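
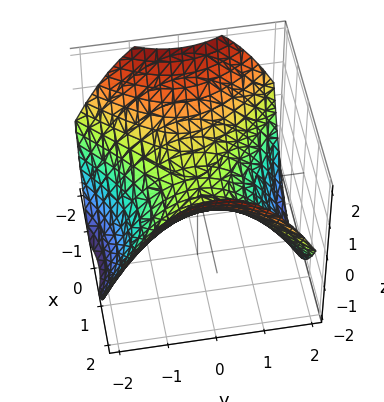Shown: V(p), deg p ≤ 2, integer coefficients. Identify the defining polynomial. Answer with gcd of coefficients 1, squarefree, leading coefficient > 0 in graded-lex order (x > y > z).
First, the degree is 2 — a hyperbolic paraboloid; a quadric.
Next, symmetries: the y ↦ −y reflection is a symmetry, so y appears only in even powers; mirror symmetry x ↦ −x ⇒ only even powers of x.
Next, checking where it meets the axes: it meets the x-axis at x = 0 (among the integer gridlines); one z-axis crossing is at z = 0.
Finally, putting this together gives p.

x^2 - y^2 - 2*z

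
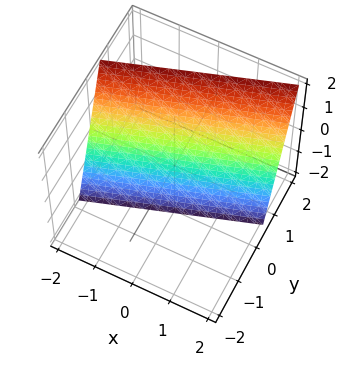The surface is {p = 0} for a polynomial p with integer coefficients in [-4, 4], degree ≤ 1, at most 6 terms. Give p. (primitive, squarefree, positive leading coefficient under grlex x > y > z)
x - 3*y + z + 2

The degree is 1 — the surface is flat (a plane).
Against the integer gridlines: it crosses the z-axis at the gridline z = -2; it crosses the x-axis at the gridline x = -2.
Solving for integer coefficients yields p as stated.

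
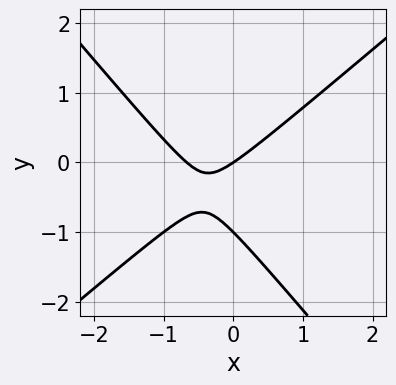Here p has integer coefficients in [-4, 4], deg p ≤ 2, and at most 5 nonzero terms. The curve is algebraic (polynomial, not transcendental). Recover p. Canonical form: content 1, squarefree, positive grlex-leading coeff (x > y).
(a) deg p = 2.
(b) From the axis intercepts and sections: among the integer gridlines, it crosses the y-axis at y ∈ {-1, 0}; it crosses the x-axis at the gridline x = 0.
(c) Assembling these constraints gives the stated polynomial.

3*x^2 - x*y - 3*y^2 + 2*x - 3*y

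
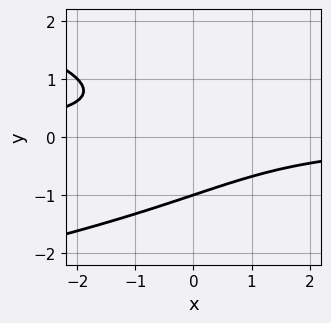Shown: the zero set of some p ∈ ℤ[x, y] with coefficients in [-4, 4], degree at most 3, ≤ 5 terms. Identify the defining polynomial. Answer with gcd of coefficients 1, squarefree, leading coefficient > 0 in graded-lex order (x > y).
y^3 + x*y + 1

Degree: the shape is more complex than any degree-2 curve, so deg p = 3.
Checking where it meets the axes: the curve avoids every integer x-axis point in the box; one y-axis crossing is at y = -1.
Solving for integer coefficients yields p as stated.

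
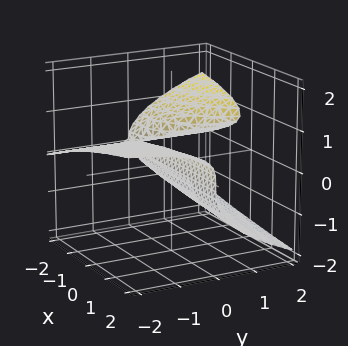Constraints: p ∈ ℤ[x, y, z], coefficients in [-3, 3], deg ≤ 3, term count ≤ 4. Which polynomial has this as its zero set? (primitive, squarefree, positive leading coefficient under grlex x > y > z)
First, deg p = 3. No degree-2 surface has this shape.
Next, checking where it meets the axes: it crosses the y-axis at the gridline y = 0; one z-axis crossing is at z = 0; the visible x-axis segment lies entirely on the surface.
Finally, together with the visible shape, these determine p as stated.

3*z^3 + x*y - 3*y*z + 2*y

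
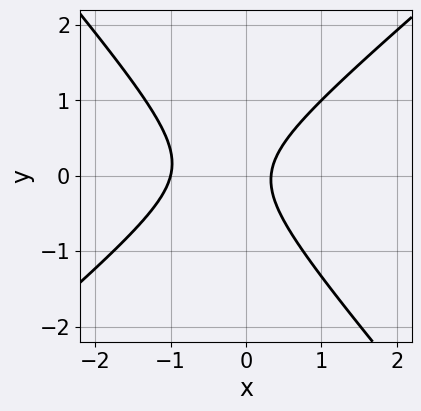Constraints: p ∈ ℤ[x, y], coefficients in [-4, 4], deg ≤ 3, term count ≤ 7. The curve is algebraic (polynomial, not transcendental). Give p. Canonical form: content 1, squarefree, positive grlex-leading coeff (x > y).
3*x^2 - x*y - 3*y^2 + 2*x - 1

1. The degree is 2 — a generic line meets the curve in up to 2 points.
2. Checking where it meets the axes: it misses every integer gridline on the y-axis; it meets the x-axis at x = -1 (among the integer gridlines).
3. Matching integer coefficients to the picture gives p.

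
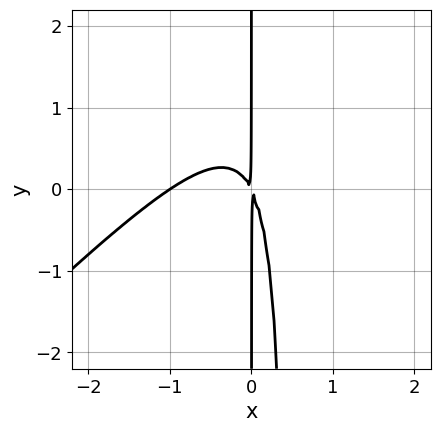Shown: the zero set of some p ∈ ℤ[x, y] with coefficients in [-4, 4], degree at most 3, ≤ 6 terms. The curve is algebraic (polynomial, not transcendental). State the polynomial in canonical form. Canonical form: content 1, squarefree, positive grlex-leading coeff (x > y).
The degree is 3 — no degree-2 curve has this shape.
From the visible intercepts: it crosses the x-axis at the gridline x = -1; the visible y-axis segment lies entirely on the curve.
Solving for integer coefficients yields p as stated.

2*x^3 - 2*x^2*y + 2*x^2 + x*y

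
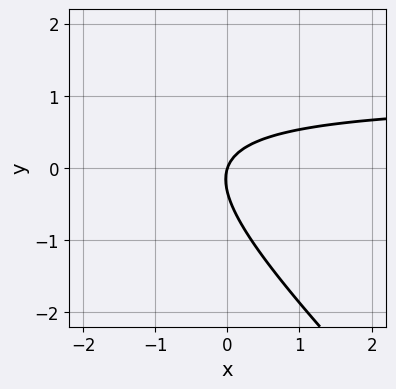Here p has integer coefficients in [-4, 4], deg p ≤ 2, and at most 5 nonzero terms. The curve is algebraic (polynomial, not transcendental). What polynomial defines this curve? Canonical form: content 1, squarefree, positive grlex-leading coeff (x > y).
3*x*y + 3*y^2 - 3*x + y

1. The degree is 2 — a generic line meets the curve in up to 2 points.
2. From the axis intercepts and sections: it crosses the y-axis at the gridline y = 0; one x-axis crossing is at x = 0.
3. These observations pin down the coefficients.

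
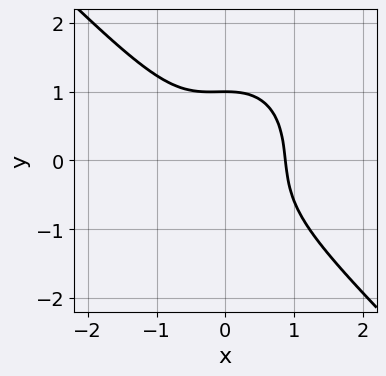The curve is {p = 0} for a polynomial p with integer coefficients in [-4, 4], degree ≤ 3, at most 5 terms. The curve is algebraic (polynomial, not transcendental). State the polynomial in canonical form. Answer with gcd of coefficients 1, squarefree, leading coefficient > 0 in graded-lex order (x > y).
3*x^3 + x^2*y + 2*y^3 - 2

(a) Degree: a generic line meets the curve in up to 3 points, so deg p = 3.
(b) Reading off the gridlines: it crosses the y-axis at the gridline y = 1.
(c) Matching integer coefficients to the picture gives p.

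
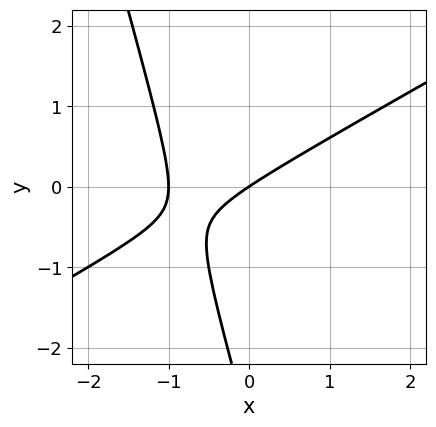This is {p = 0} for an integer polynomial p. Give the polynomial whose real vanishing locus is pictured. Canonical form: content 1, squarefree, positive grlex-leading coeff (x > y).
1. The degree is 2 — no degree-1 curve has this shape.
2. From the visible intercepts: it crosses the y-axis at the gridline y = 0; among the integer gridlines, it crosses the x-axis at x ∈ {-1, 0}.
3. Matching integer coefficients to the picture gives p.

2*x^2 - 3*x*y - y^2 + 2*x - 3*y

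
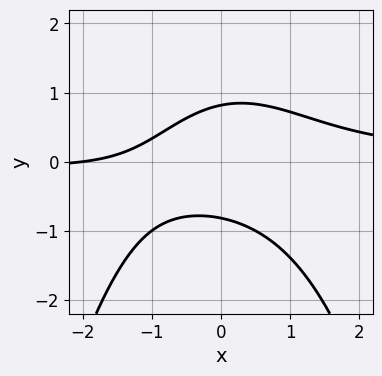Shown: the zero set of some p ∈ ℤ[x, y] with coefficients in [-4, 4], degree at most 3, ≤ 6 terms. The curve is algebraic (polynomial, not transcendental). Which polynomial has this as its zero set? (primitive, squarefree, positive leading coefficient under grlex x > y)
2*x^2*y + 3*y^2 - x - 2

1. deg p = 3. A generic line meets the curve in up to 3 points.
2. Checking where it meets the axes: one x-axis crossing is at x = -2.
3. Together with the visible shape, these determine p as stated.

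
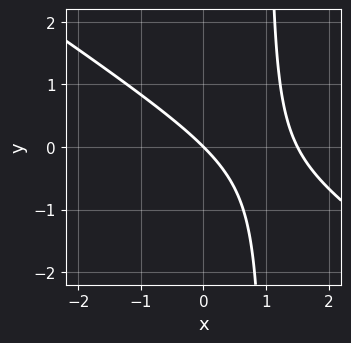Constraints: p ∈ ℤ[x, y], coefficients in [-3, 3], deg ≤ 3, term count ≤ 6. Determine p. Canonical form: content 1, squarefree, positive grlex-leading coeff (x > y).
2*x^2 + 3*x*y - 3*x - 3*y

1. Degree: no degree-1 curve has this shape, so deg p = 2.
2. Reading off the gridlines: one y-axis crossing is at y = 0; it meets the x-axis at x = 0 (among the integer gridlines).
3. Solving for integer coefficients yields p as stated.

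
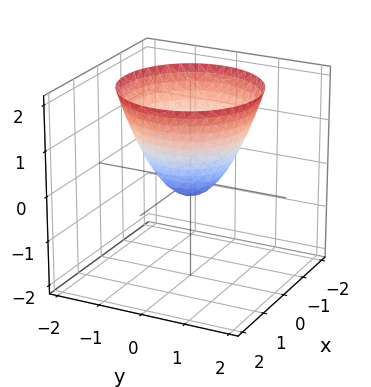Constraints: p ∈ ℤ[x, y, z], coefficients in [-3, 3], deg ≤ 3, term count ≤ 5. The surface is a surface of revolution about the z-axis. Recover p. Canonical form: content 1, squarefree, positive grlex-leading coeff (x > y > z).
3*x^2 + 3*y^2 - 3*z - 1

(a) The degree is 2 — a generic line meets the surface in up to 2 points.
(b) Symmetries: rotational symmetry about the z-axis ⇒ p depends on x, y only through x² + y².
(c) From the axis intercepts and sections: a circular section at z = 2 has radius between 1 and 2.
(d) Matching integer coefficients to the picture gives p.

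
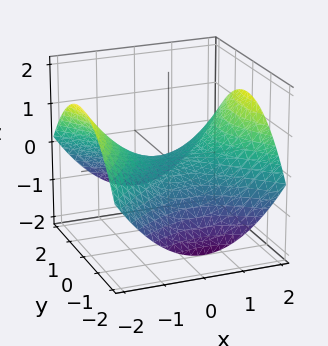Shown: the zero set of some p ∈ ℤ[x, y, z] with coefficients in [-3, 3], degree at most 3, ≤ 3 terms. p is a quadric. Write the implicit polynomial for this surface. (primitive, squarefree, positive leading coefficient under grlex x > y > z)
x^2 - y^2 - 3*z

First, the degree is 2 — a hyperbolic paraboloid; a quadric.
Next, symmetries: mirror symmetry y ↦ −y ⇒ only even powers of y; the x ↦ −x reflection is a symmetry, so x appears only in even powers.
Next, against the integer gridlines: it crosses the x-axis at the gridline x = 0; it meets the y-axis at y = 0 (among the integer gridlines); it crosses the z-axis at the gridline z = 0.
Finally, putting this together gives p.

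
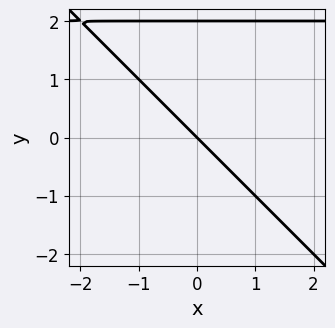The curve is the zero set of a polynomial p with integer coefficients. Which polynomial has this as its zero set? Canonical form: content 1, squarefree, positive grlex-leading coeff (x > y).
x*y + y^2 - 2*x - 2*y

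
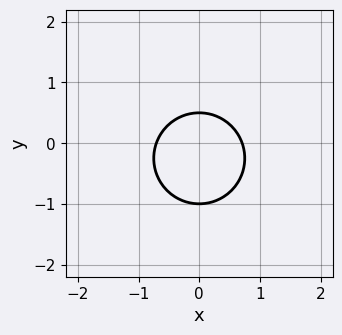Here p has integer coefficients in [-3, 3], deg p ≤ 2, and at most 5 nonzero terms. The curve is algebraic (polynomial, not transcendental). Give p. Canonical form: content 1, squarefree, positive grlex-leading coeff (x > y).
2*x^2 + 2*y^2 + y - 1

deg p = 2. A generic line meets the curve in up to 2 points.
Symmetries: mirror symmetry x ↦ −x ⇒ only even powers of x.
Against the integer gridlines: one y-axis crossing is at y = -1.
Putting this together gives p.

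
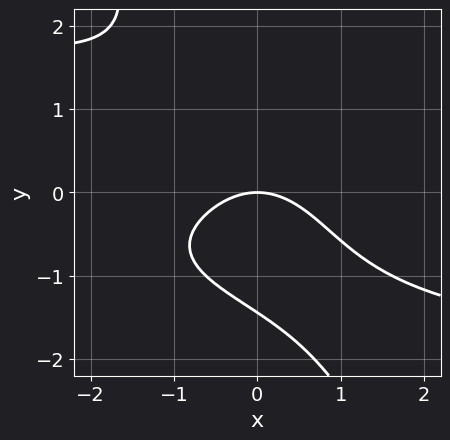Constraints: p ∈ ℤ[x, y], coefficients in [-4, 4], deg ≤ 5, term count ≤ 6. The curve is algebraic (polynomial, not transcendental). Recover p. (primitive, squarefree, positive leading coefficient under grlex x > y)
2*x*y^3 + y^4 + 2*x^2 + 3*y

First, deg p = 4. The shape is more complex than any degree-3 curve.
Then, observable constraints: it meets the y-axis at y = 0 (among the integer gridlines); one x-axis crossing is at x = 0.
Finally, the integer polynomial consistent with all of this is the stated p.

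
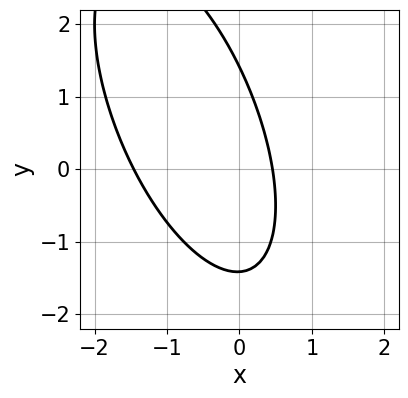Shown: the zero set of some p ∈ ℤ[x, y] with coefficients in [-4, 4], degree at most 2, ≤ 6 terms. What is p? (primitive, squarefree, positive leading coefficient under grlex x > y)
3*x^2 + 2*x*y + y^2 + 3*x - 2

The degree is 2 — the shape is more complex than any degree-1 curve.
The integer polynomial consistent with all of this is the stated p.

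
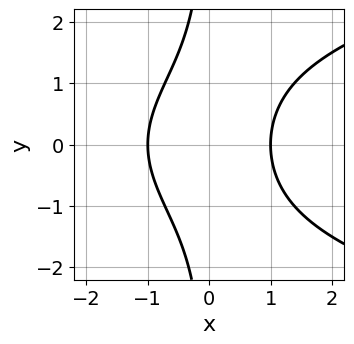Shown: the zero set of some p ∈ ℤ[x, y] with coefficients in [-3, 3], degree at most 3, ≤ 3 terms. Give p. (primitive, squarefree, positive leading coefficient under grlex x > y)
Degree: no degree-2 curve has this shape, so deg p = 3.
Symmetries: it's symmetric under y → −y, forcing even powers of y.
Reading off the gridlines: no y-intercept at any integer in the box; the x-axis gridline crossings are at x ∈ {-1, 1}.
Matching integer coefficients to the picture gives p.

2*x*y^2 - 3*x^2 + 3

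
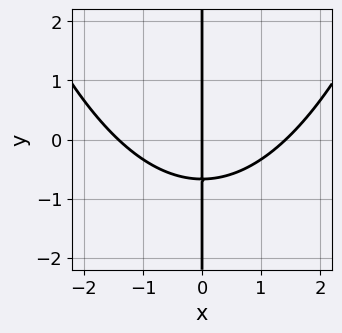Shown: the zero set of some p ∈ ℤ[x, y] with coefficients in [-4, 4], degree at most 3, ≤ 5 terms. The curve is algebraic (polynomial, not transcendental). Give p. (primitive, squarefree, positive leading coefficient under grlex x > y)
x^3 - 3*x*y - 2*x

(a) Degree: no degree-2 curve has this shape, so deg p = 3.
(b) Against the integer gridlines: it meets the x-axis at x = 0 (among the integer gridlines); the visible y-axis segment lies entirely on the curve.
(c) Together with the visible shape, these determine p as stated.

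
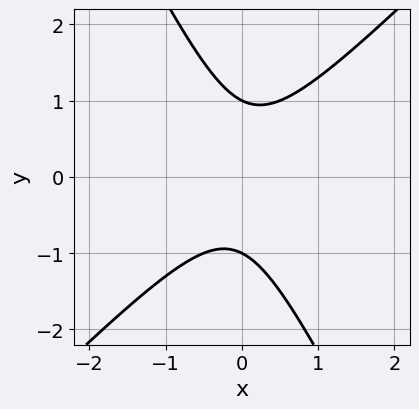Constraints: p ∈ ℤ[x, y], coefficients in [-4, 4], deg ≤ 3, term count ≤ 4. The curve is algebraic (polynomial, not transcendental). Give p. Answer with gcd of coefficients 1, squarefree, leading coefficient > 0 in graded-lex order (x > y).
2*x^2 - x*y - y^2 + 1

First, deg p = 2. No degree-1 curve has this shape.
Next, observable constraints: the y-axis gridline crossings are at y ∈ {-1, 1}; the curve avoids every integer x-axis point in the box.
Finally, matching integer coefficients to the picture gives p.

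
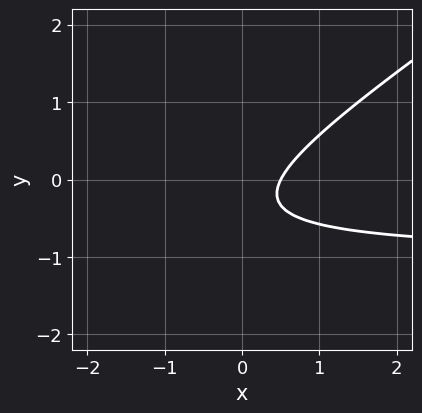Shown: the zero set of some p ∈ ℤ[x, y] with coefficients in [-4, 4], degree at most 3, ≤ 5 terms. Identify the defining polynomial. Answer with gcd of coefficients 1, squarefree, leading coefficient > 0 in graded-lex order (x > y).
The degree is 2 — no degree-1 curve has this shape.
Checking where it meets the axes: it misses every integer gridline on the y-axis.
These observations pin down the coefficients.

2*x*y - 3*y^2 + 2*x - 2*y - 1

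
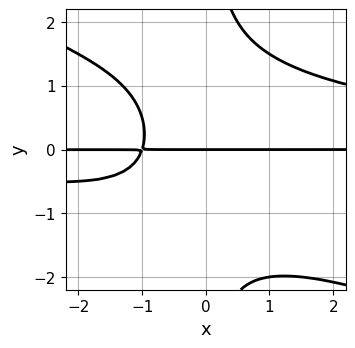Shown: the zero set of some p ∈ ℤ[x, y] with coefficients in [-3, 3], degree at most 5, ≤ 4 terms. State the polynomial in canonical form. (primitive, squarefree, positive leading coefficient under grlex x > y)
First, degree: a generic line meets the curve in up to 4 points, so deg p = 4.
Next, observable constraints: the visible x-axis segment lies entirely on the curve; it crosses the y-axis at the gridline y = 0.
Finally, assembling these constraints gives the stated polynomial.

x^2*y^2 + 2*x*y^3 - 3*x*y - 3*y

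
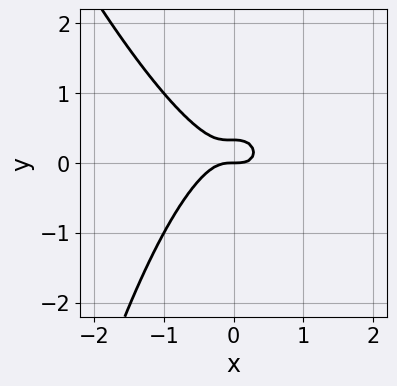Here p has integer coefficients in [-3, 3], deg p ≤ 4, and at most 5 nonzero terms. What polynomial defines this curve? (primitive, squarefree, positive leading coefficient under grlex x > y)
1. The degree is 3 — the shape is more complex than any degree-2 curve.
2. Reading off the gridlines: it crosses the x-axis at the gridline x = 0; it crosses the y-axis at the gridline y = 0.
3. Putting this together gives p.

3*x^3 + x^2*y + 3*y^2 - y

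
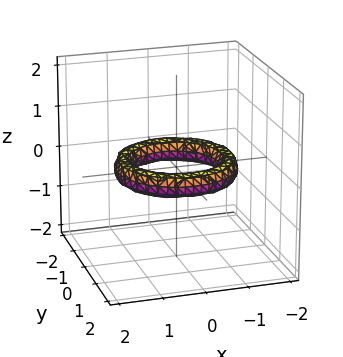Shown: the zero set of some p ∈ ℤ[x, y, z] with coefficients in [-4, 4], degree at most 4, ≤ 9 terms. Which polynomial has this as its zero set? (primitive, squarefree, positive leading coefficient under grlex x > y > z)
x^4 + 2*x^2*y^2 + y^4 - 3*x^2 - 3*y^2 + 3*z^2 + 2

(a) deg p = 4. No degree-3 surface has this shape.
(b) Symmetries: rotational symmetry about the z-axis ⇒ p depends on x, y only through x² + y².
(c) Reading off the gridlines: among the integer gridlines, it crosses the y-axis at y ∈ {-1, 1}; the surface avoids every integer z-axis point in the box; a circular section at z = 0 has radius exactly 1.
(d) These observations pin down the coefficients. Check: (-1, 0, 0) on the x-axis lies on the surface, and p(-1, 0, 0) = 0. ✓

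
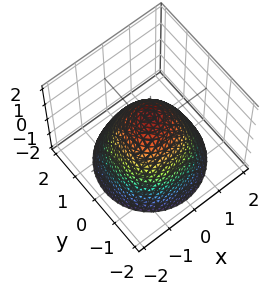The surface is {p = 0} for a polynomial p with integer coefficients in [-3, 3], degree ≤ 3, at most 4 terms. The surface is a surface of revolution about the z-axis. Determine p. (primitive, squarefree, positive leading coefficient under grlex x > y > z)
x^2 + y^2 + z - 1

(a) deg p = 2. A generic line meets the surface in up to 2 points.
(b) Symmetries: every cross-section ⟂ z is a circle, so x, y appear only via x² + y².
(c) From the visible intercepts: a circular section at z = -1 has radius between 1 and 2; it meets the z-axis at z = 1 (among the integer gridlines).
(d) Putting this together gives p. Check: (0, 1, 0) on the y-axis lies on the surface, and p(0, 1, 0) = 0. ✓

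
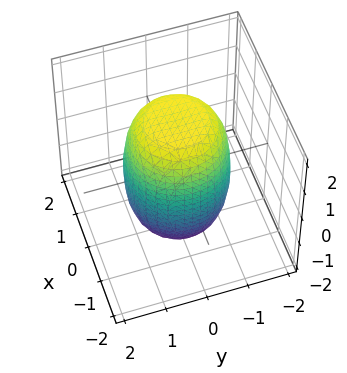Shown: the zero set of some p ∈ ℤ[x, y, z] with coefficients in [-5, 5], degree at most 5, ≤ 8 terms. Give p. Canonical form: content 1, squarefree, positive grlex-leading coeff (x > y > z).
(a) The degree is 4 — the shape is more complex than any degree-3 surface.
(b) Symmetries: the surface is invariant under rotation about z: p = q(x² + y², z).
(c) Reading off the gridlines: a circular section at z = -1 has radius between 1 and 2.
(d) Matching integer coefficients to the picture gives p.

2*x^4 + 4*x^2*y^2 + 2*y^4 - x^2 - y^2 + z^2 - 3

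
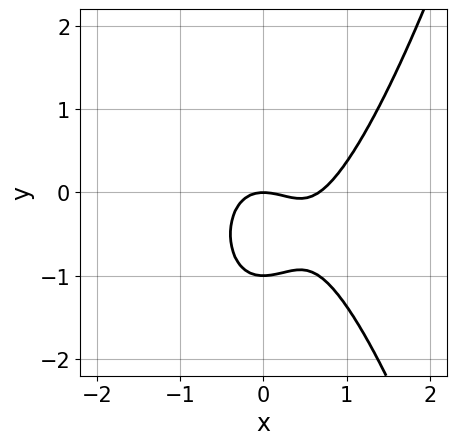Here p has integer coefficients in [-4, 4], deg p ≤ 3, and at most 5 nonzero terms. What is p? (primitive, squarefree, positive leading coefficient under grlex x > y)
3*x^3 - 2*x^2 - 2*y^2 - 2*y

(a) Degree: a generic line meets the curve in up to 3 points, so deg p = 3.
(b) Observable constraints: it crosses the x-axis at the gridline x = 0; among the integer gridlines, it crosses the y-axis at y ∈ {-1, 0}.
(c) Fitting integer coefficients to these (and the overall shape) gives p.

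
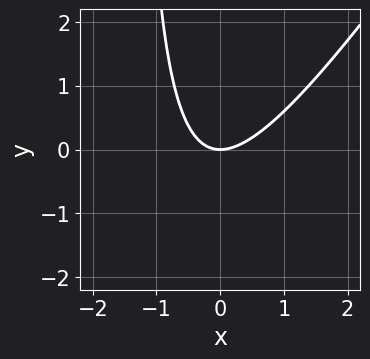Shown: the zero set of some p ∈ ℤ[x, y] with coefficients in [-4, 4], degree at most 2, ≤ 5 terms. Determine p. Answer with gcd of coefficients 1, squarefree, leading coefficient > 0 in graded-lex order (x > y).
3*x^2 - 2*x*y - 3*y

1. The degree is 2 — the shape is more complex than any degree-1 curve.
2. Against the integer gridlines: it meets the y-axis at y = 0 (among the integer gridlines); one x-axis crossing is at x = 0.
3. Assembling these constraints gives the stated polynomial.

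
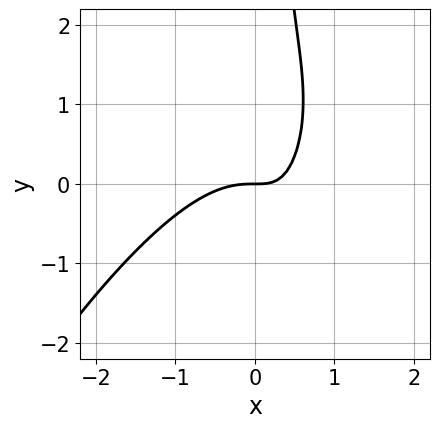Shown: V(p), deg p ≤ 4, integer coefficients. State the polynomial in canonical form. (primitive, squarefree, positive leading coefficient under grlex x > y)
3*x^3 - 3*x^2*y + x*y^2 + 3*x*y - 2*y

Degree: the shape is more complex than any degree-2 curve, so deg p = 3.
Against the integer gridlines: one y-axis crossing is at y = 0; one x-axis crossing is at x = 0.
Solving for integer coefficients yields p as stated.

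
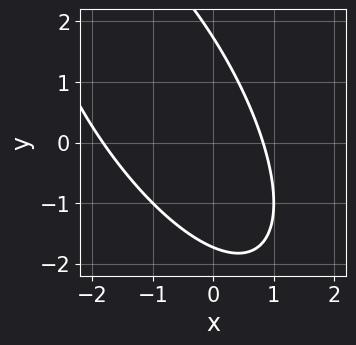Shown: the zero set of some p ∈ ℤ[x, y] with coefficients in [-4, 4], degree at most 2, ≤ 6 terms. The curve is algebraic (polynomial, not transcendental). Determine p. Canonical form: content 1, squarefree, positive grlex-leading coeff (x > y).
(a) Degree: a generic line meets the curve in up to 2 points, so deg p = 2.
(b) Solving for integer coefficients yields p as stated.

2*x^2 + 2*x*y + y^2 + 2*x - 3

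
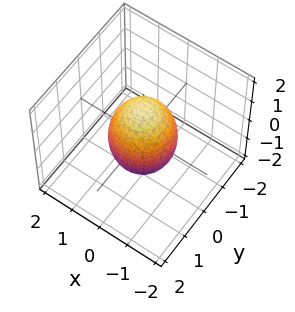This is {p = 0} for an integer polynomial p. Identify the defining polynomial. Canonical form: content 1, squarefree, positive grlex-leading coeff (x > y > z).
2*x^2 + 2*y^2 + z^2 - 2

(a) Degree: a closed, bounded, convex surface; a quadric, so deg p = 2.
(b) Symmetries: rotational symmetry about the z-axis ⇒ p depends on x, y only through x² + y²; mirror symmetry z ↦ −z ⇒ only even powers of z.
(c) From the axis intercepts and sections: the x-axis gridline crossings are at x ∈ {-1, 1}; among the integer gridlines, it crosses the y-axis at y ∈ {-1, 1}.
(d) Together with the visible shape, these determine p as stated.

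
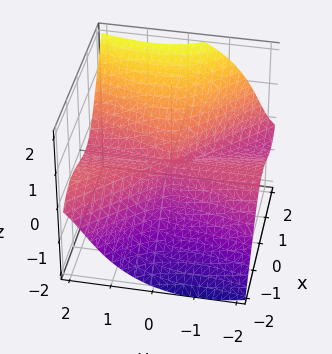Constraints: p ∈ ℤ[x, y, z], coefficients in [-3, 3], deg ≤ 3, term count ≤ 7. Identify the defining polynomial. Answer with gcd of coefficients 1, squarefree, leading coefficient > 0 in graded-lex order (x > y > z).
First, deg p = 3.
Next, from the axis intercepts and sections: one x-axis crossing is at x = 0; every point of the y-axis in the box is on the surface; it meets the z-axis at z = 0 (among the integer gridlines).
Finally, matching integer coefficients to the picture gives p.

2*x^3 + 2*x^2*y - 2*y^2*z - 2*z^3 + x*z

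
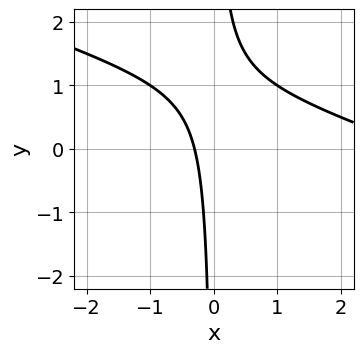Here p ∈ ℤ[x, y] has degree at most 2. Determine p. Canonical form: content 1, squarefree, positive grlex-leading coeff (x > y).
x^2 + 3*x*y - 3*x - 1

(a) deg p = 2. The shape is more complex than any degree-1 curve.
(b) Against the integer gridlines: it misses every integer gridline on the y-axis.
(c) Fitting integer coefficients to these (and the overall shape) gives p.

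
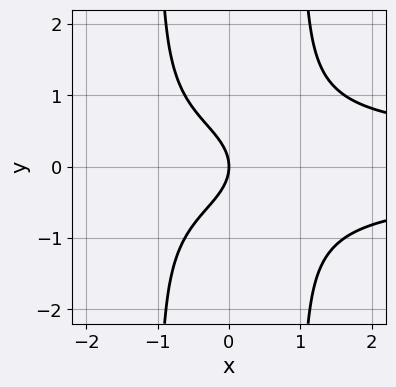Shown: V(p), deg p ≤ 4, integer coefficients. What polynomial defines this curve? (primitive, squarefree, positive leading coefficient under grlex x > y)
x^2*y^2 - y^2 - x

deg p = 4.
Symmetries: mirror symmetry y ↦ −y ⇒ only even powers of y.
Checking where it meets the axes: it meets the y-axis at y = 0 (among the integer gridlines); one x-axis crossing is at x = 0.
Together with the visible shape, these determine p as stated.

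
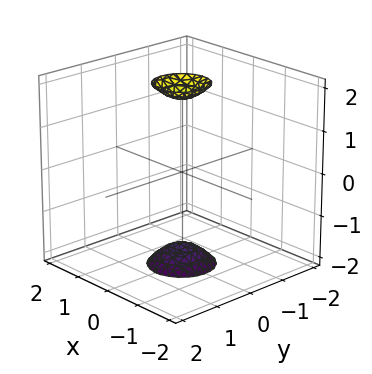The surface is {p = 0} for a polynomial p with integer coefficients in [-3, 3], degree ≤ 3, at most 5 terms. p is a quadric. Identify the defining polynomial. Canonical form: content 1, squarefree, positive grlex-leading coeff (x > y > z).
3*x^2 + 3*y^2 - z^2 + 3

There are 2 components. They look like related sheets of one shape, so recover p as a whole.
The degree is 2 — two separate bowl-shaped sheets opening away from each other; a quadric.
By symmetry, every cross-section ⟂ z is a circle, so x, y appear only via x² + y²; mirror symmetry z ↦ −z ⇒ only even powers of z.
Reading off the gridlines: a circular section at z = -2 has radius between 0 and 1; no x-intercept at any integer in the box; it misses every integer gridline on the y-axis.
Fitting integer coefficients to these (and the overall shape) gives p.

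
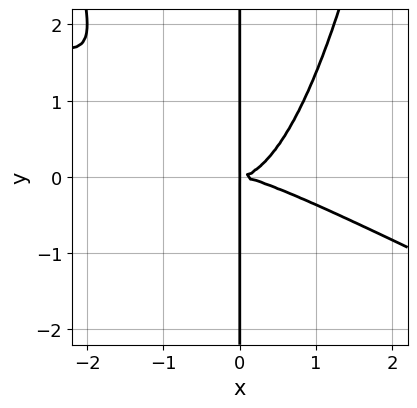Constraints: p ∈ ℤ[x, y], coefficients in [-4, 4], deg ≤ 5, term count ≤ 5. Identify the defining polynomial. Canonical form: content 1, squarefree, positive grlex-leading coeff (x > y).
deg p = 4.
From the axis intercepts and sections: the visible y-axis segment lies entirely on the curve.
Fitting integer coefficients to these (and the overall shape) gives p.

x^4 + 2*x^3*y - 2*x*y^2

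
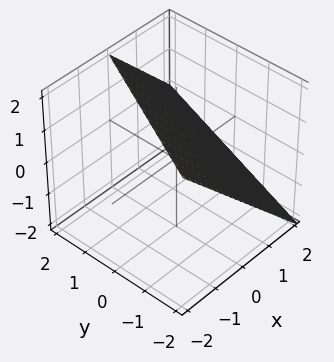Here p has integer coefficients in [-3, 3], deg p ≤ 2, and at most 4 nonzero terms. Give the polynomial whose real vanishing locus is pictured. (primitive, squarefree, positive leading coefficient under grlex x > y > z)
First, degree: every cross-section is a straight line — this is a plane, so deg p = 1.
Next, checking where it meets the axes: one y-axis crossing is at y = -2; it meets the z-axis at z = 1 (among the integer gridlines).
Finally, assembling these constraints gives the stated polynomial.

2*x - y + 2*z - 2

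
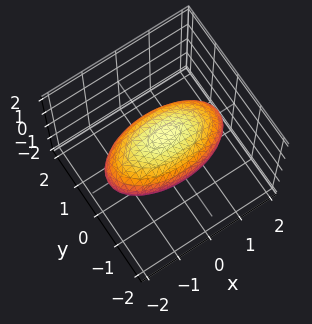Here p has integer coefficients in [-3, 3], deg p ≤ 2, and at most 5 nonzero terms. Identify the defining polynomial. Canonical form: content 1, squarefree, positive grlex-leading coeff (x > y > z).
First, the degree is 2 — a closed, bounded, convex surface; a quadric.
Then, symmetries: it's symmetric under x → −x, forcing even powers of x; it's symmetric under y → −y, forcing even powers of y; the z ↦ −z reflection is a symmetry, so z appears only in even powers.
Next, from the visible intercepts: among the integer gridlines, it crosses the y-axis at y ∈ {-1, 1}; among the integer gridlines, it crosses the z-axis at z ∈ {-1, 1}.
Finally, solving for integer coefficients yields p as stated.

x^2 + 3*y^2 + 3*z^2 - 3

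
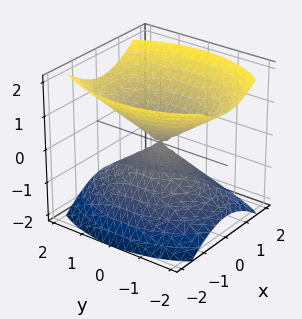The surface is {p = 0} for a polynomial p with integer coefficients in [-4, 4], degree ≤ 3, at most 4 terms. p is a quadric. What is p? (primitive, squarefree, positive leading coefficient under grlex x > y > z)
2*x^2 + y^2 - 2*z^2

1. There are 2 components. Treating them together as one polynomial.
2. Degree: a double cone through the origin; a quadric, so deg p = 2.
3. Symmetries: it's symmetric under y → −y, forcing even powers of y; the x ↦ −x reflection is a symmetry, so x appears only in even powers; the z ↦ −z reflection is a symmetry, so z appears only in even powers.
4. Reading off the gridlines: one x-axis crossing is at x = 0; it crosses the z-axis at the gridline z = 0.
5. Assembling these constraints gives the stated polynomial.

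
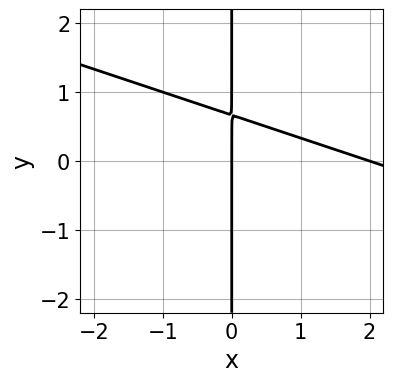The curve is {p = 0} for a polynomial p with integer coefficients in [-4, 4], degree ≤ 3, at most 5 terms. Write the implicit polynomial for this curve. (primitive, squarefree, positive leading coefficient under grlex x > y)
x^2 + 3*x*y - 2*x

1. Degree: a generic line meets the curve in up to 2 points, so deg p = 2.
2. From the visible intercepts: the visible y-axis segment lies entirely on the curve; among the integer gridlines, it crosses the x-axis at x ∈ {0, 2}.
3. Assembling these constraints gives the stated polynomial.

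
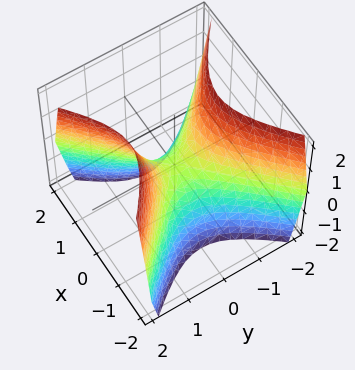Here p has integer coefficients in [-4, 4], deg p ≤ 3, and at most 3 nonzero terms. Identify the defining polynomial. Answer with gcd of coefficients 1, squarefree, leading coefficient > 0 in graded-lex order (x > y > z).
deg p = 2.
Symmetries: the y ↦ −y reflection is a symmetry, so y appears only in even powers; the x ↦ −x reflection is a symmetry, so x appears only in even powers.
From the axis intercepts and sections: one z-axis crossing is at z = 0; it meets the y-axis at y = 0 (among the integer gridlines); it crosses the x-axis at the gridline x = 0.
Together with the visible shape, these determine p as stated.

3*x^2 - 3*y^2 + 2*z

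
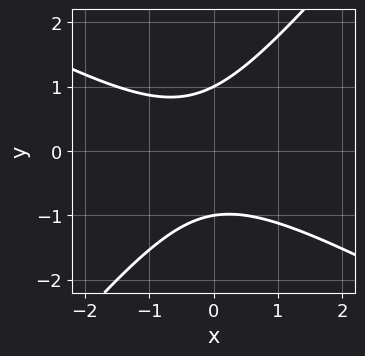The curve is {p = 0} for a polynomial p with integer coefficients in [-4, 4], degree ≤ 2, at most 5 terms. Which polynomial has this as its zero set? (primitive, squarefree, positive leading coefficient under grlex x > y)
2*x^2 + 2*x*y - 3*y^2 + x + 3

First, the degree is 2 — a generic line meets the curve in up to 2 points.
Next, reading off the gridlines: the curve avoids every integer x-axis point in the box; among the integer gridlines, it crosses the y-axis at y ∈ {-1, 1}.
Finally, assembling these constraints gives the stated polynomial.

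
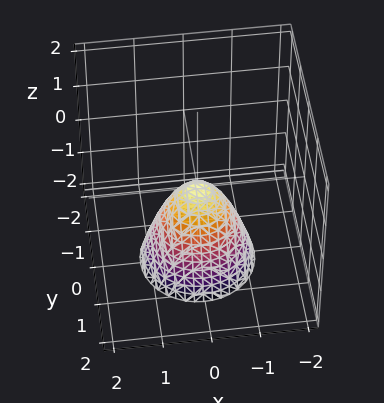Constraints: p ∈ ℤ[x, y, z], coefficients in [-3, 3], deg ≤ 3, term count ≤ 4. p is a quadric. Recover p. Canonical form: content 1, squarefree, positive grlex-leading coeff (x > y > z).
3*x^2 + 3*y^2 + 2*z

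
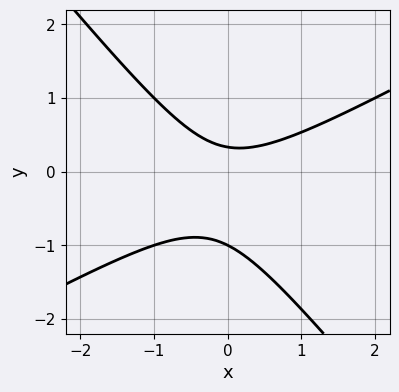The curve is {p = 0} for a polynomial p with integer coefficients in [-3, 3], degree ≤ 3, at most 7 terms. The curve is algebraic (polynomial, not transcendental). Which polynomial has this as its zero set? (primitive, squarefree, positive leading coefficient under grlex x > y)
2*x^2 - 2*x*y - 3*y^2 - 2*y + 1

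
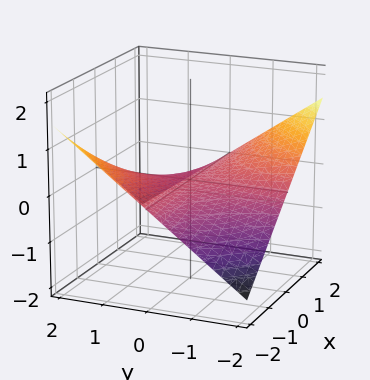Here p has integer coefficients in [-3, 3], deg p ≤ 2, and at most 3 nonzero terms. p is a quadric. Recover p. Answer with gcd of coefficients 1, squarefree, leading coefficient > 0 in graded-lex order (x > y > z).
x*y + 3*z

The degree is 2 — a hyperbolic paraboloid; a quadric.
Against the integer gridlines: every point of the y-axis in the box is on the surface; one z-axis crossing is at z = 0.
Fitting integer coefficients to these (and the overall shape) gives p. Check: (2, 0, 0) on the x-axis lies on the surface, and p(2, 0, 0) = 0. ✓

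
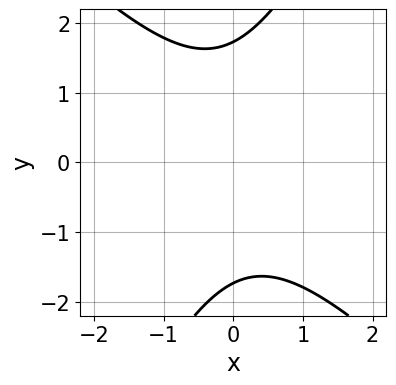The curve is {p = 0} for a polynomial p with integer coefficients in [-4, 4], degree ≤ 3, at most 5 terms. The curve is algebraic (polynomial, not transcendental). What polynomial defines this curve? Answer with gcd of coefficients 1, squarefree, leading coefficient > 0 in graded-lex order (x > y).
2*x^2 + x*y - y^2 + 3

(a) The degree is 2 — a generic line meets the curve in up to 2 points.
(b) Observable constraints: no x-intercept at any integer in the box.
(c) Assembling these constraints gives the stated polynomial.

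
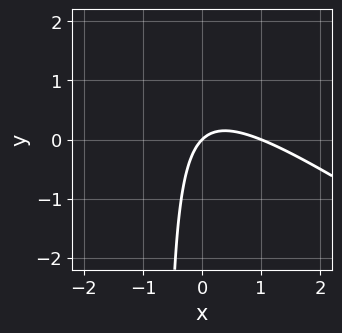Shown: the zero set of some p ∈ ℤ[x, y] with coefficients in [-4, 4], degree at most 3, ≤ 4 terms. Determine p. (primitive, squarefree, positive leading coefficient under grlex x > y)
2*x^2 + 3*x*y - 2*x + 2*y

First, deg p = 2. No degree-1 curve has this shape.
Next, checking where it meets the axes: among the integer gridlines, it crosses the x-axis at x ∈ {0, 1}; it crosses the y-axis at the gridline y = 0.
Finally, solving for integer coefficients yields p as stated.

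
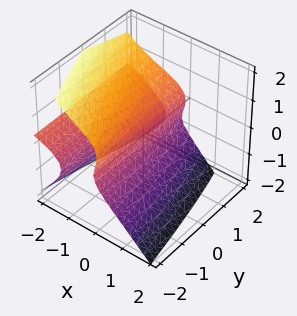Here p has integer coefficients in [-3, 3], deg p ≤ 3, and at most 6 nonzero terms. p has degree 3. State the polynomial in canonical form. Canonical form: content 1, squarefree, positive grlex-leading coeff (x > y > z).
1. The picture has 2 separate pieces. They look like related sheets of one shape, so recover p as a whole.
2. Degree: a generic line meets the surface in up to 3 points, so deg p = 3.
3. From the axis intercepts and sections: every point of the y-axis in the box is on the surface; one x-axis crossing is at x = 0.
4. Solving for integer coefficients yields p as stated.

2*x^2*z - y*z^2 - 2*z^3 - 2*x^2 - 3*x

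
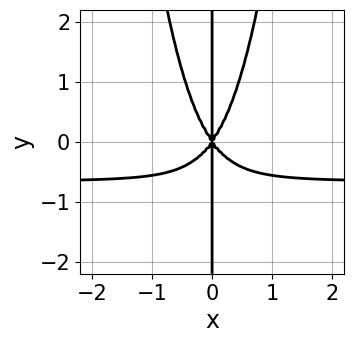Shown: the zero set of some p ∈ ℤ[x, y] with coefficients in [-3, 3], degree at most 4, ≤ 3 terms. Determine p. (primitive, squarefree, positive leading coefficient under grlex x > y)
3*x^3*y + 2*x^3 - x*y^2

First, the degree is 4 — a generic line meets the curve in up to 4 points.
Then, reading off the gridlines: one x-axis crossing is at x = 0; every point of the y-axis in the box is on the curve.
Finally, these observations pin down the coefficients.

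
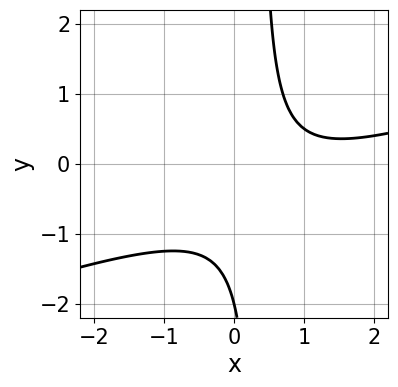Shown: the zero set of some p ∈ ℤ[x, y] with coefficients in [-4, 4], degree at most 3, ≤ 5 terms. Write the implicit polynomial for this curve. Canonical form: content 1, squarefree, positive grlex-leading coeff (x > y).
x^2 - 3*x*y - 2*x + y + 2

1. deg p = 2.
2. From the visible intercepts: no x-intercept at any integer in the box; it crosses the y-axis at the gridline y = -2.
3. These observations pin down the coefficients.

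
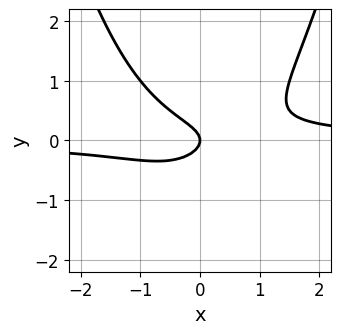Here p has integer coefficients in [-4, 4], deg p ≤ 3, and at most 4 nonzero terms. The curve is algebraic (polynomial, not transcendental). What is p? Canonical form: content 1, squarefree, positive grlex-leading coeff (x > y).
deg p = 3.
Checking where it meets the axes: one x-axis crossing is at x = 0; one y-axis crossing is at y = 0.
Fitting integer coefficients to these (and the overall shape) gives p.

2*x^2*y - 3*y^2 - x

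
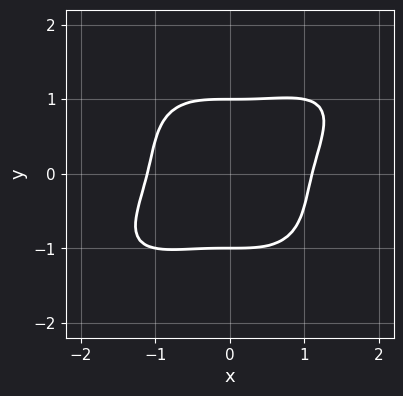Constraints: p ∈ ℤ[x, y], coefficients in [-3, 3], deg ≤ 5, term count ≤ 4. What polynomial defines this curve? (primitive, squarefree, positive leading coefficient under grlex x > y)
1. Degree: no degree-3 curve has this shape, so deg p = 4.
2. Checking where it meets the axes: among the integer gridlines, it crosses the y-axis at y ∈ {-1, 1}.
3. Together with the visible shape, these determine p as stated.

2*x^4 - 2*x^3*y + 3*y^4 - 3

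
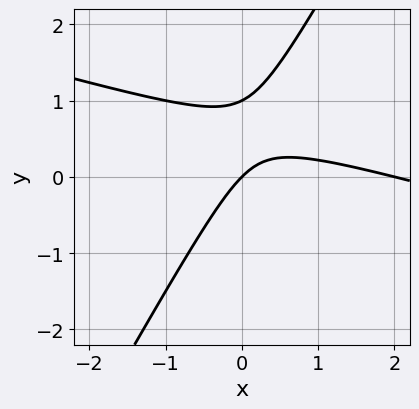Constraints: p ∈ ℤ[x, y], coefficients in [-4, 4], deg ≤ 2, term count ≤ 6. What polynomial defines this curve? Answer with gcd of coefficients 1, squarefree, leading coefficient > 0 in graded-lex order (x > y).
1. Degree: a generic line meets the curve in up to 2 points, so deg p = 2.
2. Reading off the gridlines: the x-axis gridline crossings are at x ∈ {0, 2}; the y-axis gridline crossings are at y ∈ {0, 1}.
3. The integer polynomial consistent with all of this is the stated p.

x^2 + 3*x*y - 2*y^2 - 2*x + 2*y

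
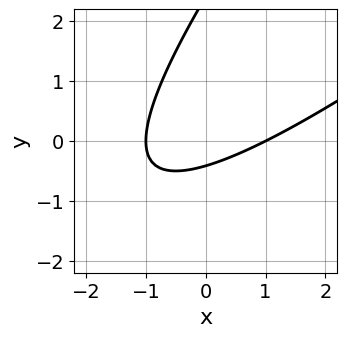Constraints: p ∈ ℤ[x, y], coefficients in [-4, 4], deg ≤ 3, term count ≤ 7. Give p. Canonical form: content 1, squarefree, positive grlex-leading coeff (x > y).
x^2 - 2*x*y + y^2 - 2*y - 1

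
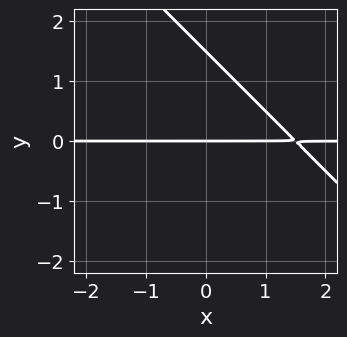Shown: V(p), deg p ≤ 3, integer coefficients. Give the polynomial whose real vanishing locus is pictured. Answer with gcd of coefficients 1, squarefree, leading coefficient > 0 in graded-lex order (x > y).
2*x*y + 2*y^2 - 3*y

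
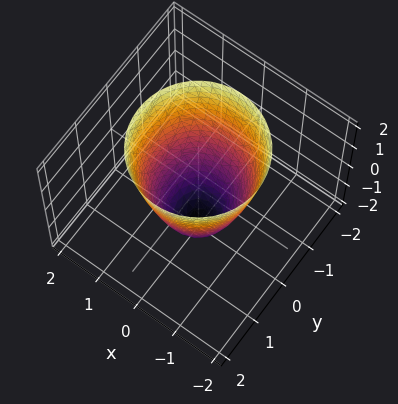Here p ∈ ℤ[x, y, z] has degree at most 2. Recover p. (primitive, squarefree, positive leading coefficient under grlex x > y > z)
2*x^2 + 2*y^2 - z - 2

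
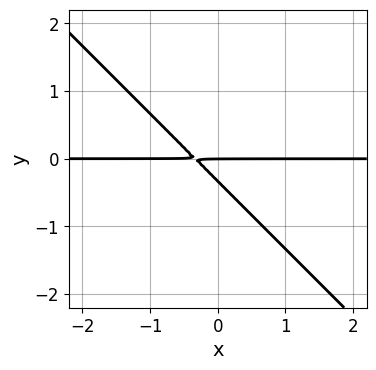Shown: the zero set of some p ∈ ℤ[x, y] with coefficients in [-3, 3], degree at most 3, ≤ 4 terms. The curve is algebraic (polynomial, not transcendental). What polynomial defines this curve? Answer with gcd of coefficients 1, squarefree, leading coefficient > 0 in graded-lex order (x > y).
3*x*y + 3*y^2 + y

The degree is 2 — the shape is more complex than any degree-1 curve.
Reading off the gridlines: one y-axis crossing is at y = 0; the visible x-axis segment lies entirely on the curve.
Matching integer coefficients to the picture gives p.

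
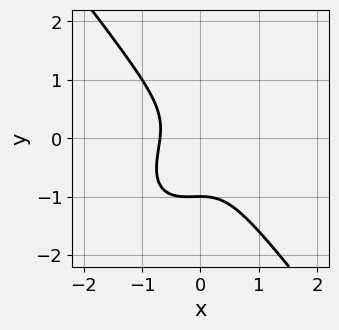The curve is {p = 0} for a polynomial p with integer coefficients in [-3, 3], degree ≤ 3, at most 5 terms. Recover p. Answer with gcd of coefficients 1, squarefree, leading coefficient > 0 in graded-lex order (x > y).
3*x^3 - x^2*y + 2*y^3 + y^2 + 1

1. deg p = 3. A generic line meets the curve in up to 3 points.
2. Reading off the gridlines: it meets the y-axis at y = -1 (among the integer gridlines).
3. Matching integer coefficients to the picture gives p.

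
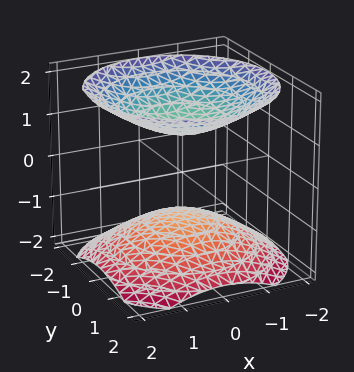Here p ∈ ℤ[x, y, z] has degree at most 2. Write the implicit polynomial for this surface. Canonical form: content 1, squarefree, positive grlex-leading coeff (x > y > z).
First, the picture has 2 separate pieces. They look like related sheets of one shape, so recover p as a whole.
Then, the degree is 2 — two separate bowl-shaped sheets opening away from each other; a quadric.
Next, symmetry: the z-axis is an axis of rotation, so x and y enter only as x² + y²; the z ↦ −z reflection is a symmetry, so z appears only in even powers.
Then, observable constraints: it misses every integer gridline on the x-axis; the z-axis gridline crossings are at z ∈ {-1, 1}.
Finally, assembling these constraints gives the stated polynomial.

2*x^2 + 2*y^2 - 3*z^2 + 3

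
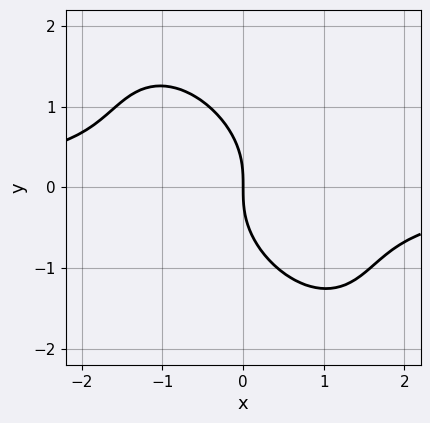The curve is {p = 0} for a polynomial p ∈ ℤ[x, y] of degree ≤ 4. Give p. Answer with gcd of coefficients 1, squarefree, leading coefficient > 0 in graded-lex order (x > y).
First, degree: no degree-2 curve has this shape, so deg p = 3.
Next, reading off the gridlines: it meets the x-axis at x = 0 (among the integer gridlines); one y-axis crossing is at y = 0.
Finally, assembling these constraints gives the stated polynomial.

3*x^2*y + 3*x*y^2 + 2*y^3 + 3*x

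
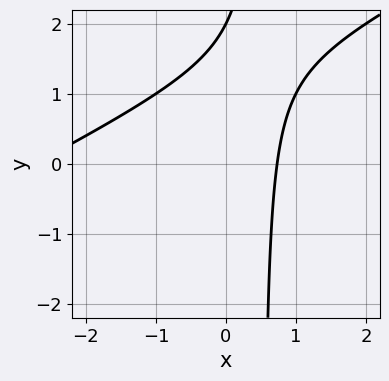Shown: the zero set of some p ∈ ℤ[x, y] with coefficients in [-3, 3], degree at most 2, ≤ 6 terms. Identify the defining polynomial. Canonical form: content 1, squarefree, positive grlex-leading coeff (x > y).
x^2 - 2*x*y + 2*x + y - 2

First, degree: the shape is more complex than any degree-1 curve, so deg p = 2.
Next, reading off the gridlines: one y-axis crossing is at y = 2.
Finally, fitting integer coefficients to these (and the overall shape) gives p.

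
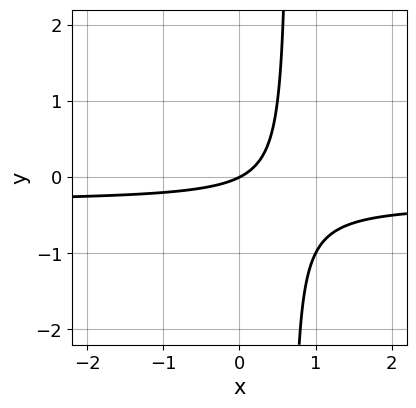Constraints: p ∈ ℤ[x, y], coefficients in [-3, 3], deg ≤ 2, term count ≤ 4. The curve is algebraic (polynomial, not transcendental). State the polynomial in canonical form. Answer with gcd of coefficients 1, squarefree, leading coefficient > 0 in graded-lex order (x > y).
First, degree: no degree-1 curve has this shape, so deg p = 2.
Then, from the visible intercepts: it crosses the x-axis at the gridline x = 0; it crosses the y-axis at the gridline y = 0.
Finally, assembling these constraints gives the stated polynomial.

3*x*y + x - 2*y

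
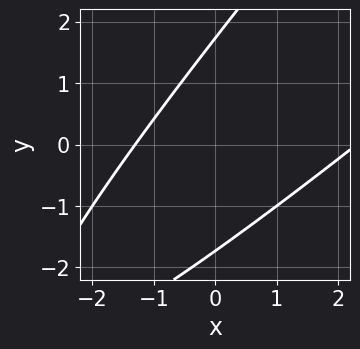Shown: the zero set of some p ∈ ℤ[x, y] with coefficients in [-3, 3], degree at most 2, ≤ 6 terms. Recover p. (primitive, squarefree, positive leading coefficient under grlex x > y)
x^2 - 2*x*y + y^2 - x - 3

First, degree: a generic line meets the curve in up to 2 points, so deg p = 2.
Finally, the integer polynomial consistent with all of this is the stated p.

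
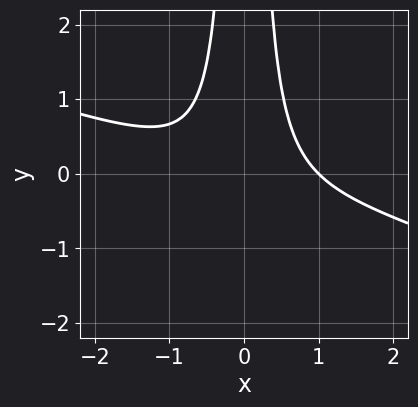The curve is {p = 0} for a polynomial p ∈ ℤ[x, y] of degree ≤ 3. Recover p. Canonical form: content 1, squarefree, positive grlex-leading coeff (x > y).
1. deg p = 3. No degree-2 curve has this shape.
2. Against the integer gridlines: the curve avoids every integer y-axis point in the box; it crosses the x-axis at the gridline x = 1.
3. These observations pin down the coefficients.

x^3 + 3*x^2*y - 1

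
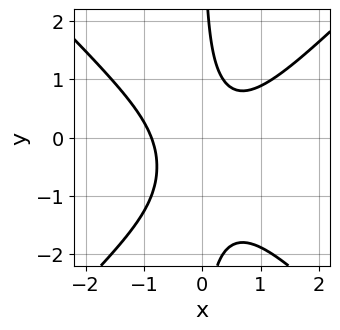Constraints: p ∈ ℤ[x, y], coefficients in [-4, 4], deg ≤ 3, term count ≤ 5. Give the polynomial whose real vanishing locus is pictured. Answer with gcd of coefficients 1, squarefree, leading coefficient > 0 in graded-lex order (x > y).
(a) deg p = 3. No degree-2 curve has this shape.
(b) Checking where it meets the axes: no y-intercept at any integer in the box.
(c) The integer polynomial consistent with all of this is the stated p.

3*x^3 - 3*x*y^2 - 3*x*y + 2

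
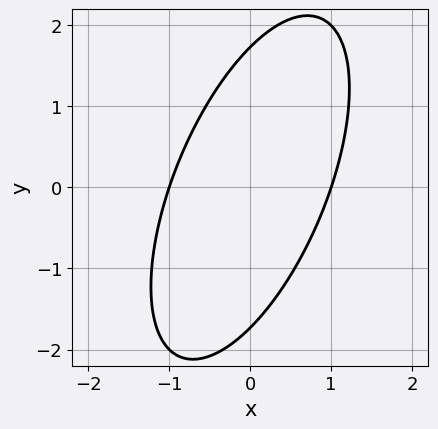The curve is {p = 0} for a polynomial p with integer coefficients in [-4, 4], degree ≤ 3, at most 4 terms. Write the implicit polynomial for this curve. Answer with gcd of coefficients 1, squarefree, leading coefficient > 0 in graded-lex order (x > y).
3*x^2 - 2*x*y + y^2 - 3

(a) The degree is 2 — no degree-1 curve has this shape.
(b) Reading off the gridlines: the x-axis gridline crossings are at x ∈ {-1, 1}.
(c) The integer polynomial consistent with all of this is the stated p.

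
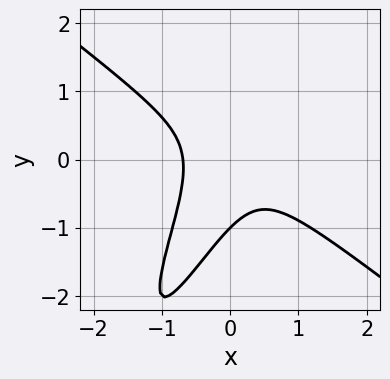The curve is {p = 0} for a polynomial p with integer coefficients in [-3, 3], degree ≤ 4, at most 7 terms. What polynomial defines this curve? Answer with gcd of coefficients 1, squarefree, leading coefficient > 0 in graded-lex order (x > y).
3*x^3 + x^2*y - 3*x*y^2 + y^3 + 1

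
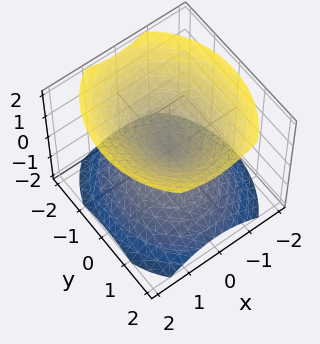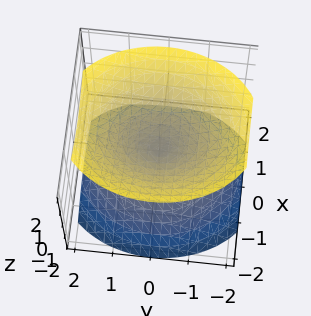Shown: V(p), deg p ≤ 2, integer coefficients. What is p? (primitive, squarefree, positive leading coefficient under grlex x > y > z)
The picture has 2 separate pieces. They look like related sheets of one shape, so recover p as a whole.
The degree is 2 — a double cone through the origin; a quadric.
Symmetries: mirror symmetry z ↦ −z ⇒ only even powers of z; mirror symmetry y ↦ −y ⇒ only even powers of y; it's symmetric under x → −x, forcing even powers of x.
From the visible intercepts: one z-axis crossing is at z = 0; one y-axis crossing is at y = 0; it meets the x-axis at x = 0 (among the integer gridlines).
Together with the visible shape, these determine p as stated.

3*x^2 + 2*y^2 - 3*z^2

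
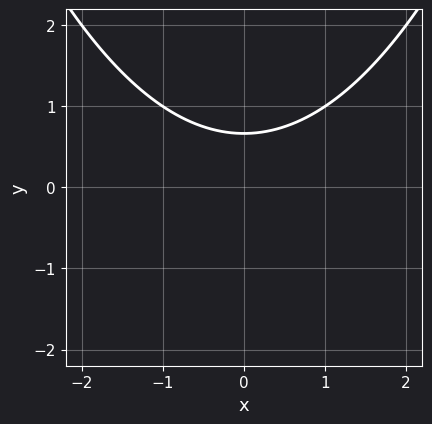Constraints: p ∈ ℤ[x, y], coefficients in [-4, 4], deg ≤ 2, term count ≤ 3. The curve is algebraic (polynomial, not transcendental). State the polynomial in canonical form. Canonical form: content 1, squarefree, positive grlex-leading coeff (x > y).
x^2 - 3*y + 2

The degree is 2 — the shape is more complex than any degree-1 curve.
Symmetries: mirror symmetry x ↦ −x ⇒ only even powers of x.
Reading off the gridlines: the curve avoids every integer x-axis point in the box.
Together with the visible shape, these determine p as stated.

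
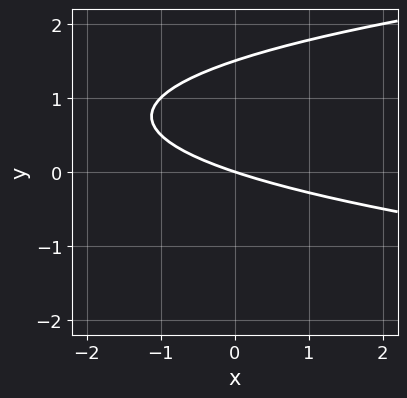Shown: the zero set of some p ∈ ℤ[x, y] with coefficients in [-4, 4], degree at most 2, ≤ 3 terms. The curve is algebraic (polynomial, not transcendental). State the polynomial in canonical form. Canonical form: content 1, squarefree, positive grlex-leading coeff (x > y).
1. The degree is 2 — no degree-1 curve has this shape.
2. From the visible intercepts: it crosses the x-axis at the gridline x = 0; one y-axis crossing is at y = 0.
3. Putting this together gives p.

2*y^2 - x - 3*y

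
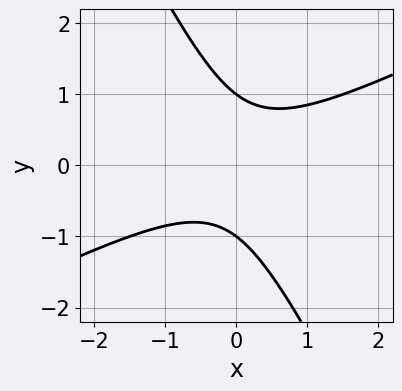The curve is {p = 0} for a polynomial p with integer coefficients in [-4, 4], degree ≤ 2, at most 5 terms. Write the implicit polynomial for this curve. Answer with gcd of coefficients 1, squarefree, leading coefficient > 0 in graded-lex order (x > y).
1. Degree: the shape is more complex than any degree-1 curve, so deg p = 2.
2. Observable constraints: no x-intercept at any integer in the box; among the integer gridlines, it crosses the y-axis at y ∈ {-1, 1}.
3. Putting this together gives p.

2*x^2 - 3*x*y - 2*y^2 + 2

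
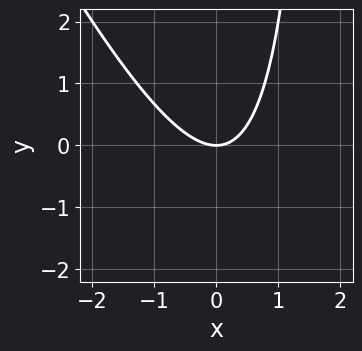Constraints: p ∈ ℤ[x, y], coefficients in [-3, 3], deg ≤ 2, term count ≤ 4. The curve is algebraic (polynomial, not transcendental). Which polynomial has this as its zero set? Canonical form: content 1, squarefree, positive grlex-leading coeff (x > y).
2*x^2 + x*y - 2*y

1. The degree is 2 — no degree-1 curve has this shape.
2. Observable constraints: it crosses the x-axis at the gridline x = 0; one y-axis crossing is at y = 0.
3. Solving for integer coefficients yields p as stated.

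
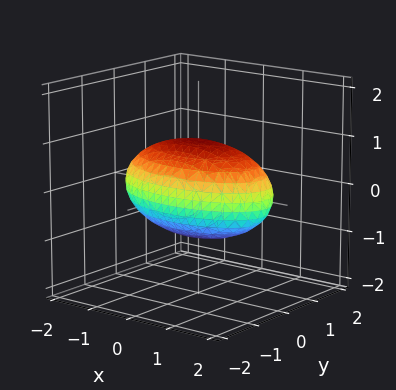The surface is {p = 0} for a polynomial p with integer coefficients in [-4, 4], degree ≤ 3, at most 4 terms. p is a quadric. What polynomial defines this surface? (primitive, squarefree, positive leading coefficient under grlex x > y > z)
x^2 + 3*y^2 + 3*z^2 - 3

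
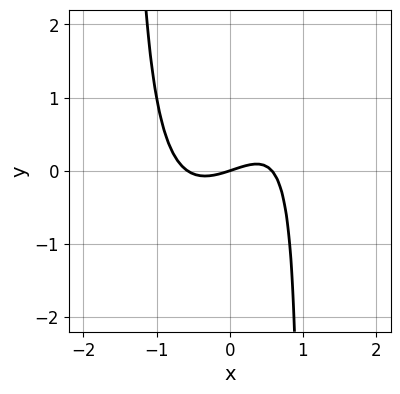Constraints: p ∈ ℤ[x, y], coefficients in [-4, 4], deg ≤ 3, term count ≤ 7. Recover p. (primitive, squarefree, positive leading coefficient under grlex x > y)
(a) Degree: no degree-2 curve has this shape, so deg p = 3.
(b) From the axis intercepts and sections: one y-axis crossing is at y = 0; it crosses the x-axis at the gridline x = 0.
(c) The integer polynomial consistent with all of this is the stated p.

3*x^3 - 2*x^2*y - x*y - x + 3*y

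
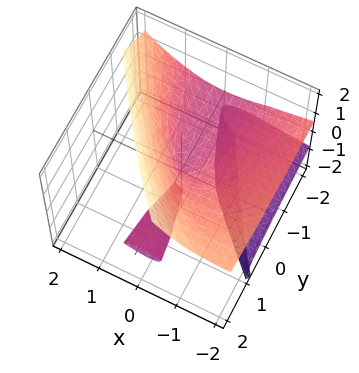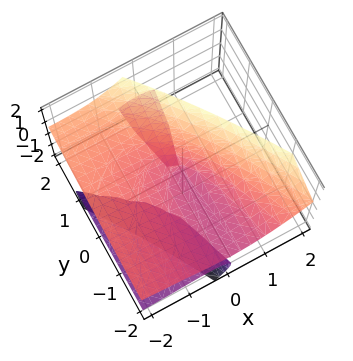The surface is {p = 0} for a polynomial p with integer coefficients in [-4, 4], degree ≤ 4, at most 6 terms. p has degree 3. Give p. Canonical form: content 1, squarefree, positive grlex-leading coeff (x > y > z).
First, the picture has 3 separate pieces.
Next, deg p = 3.
Next, checking where it meets the axes: one z-axis crossing is at z = 0; every point of the y-axis in the box is on the surface.
Finally, assembling these constraints gives the stated polynomial.

3*x*z^2 + 2*y*z^2 - 2*z^3 + x^2 + y*z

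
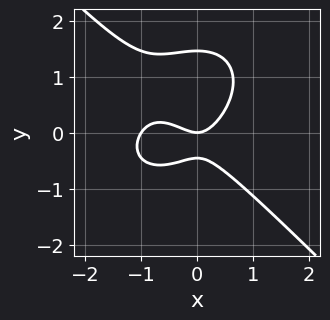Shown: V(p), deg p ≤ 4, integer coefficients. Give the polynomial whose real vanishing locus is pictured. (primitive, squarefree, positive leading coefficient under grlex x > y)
3*x^3 + 3*y^3 + 3*x^2 - 3*y^2 - 2*y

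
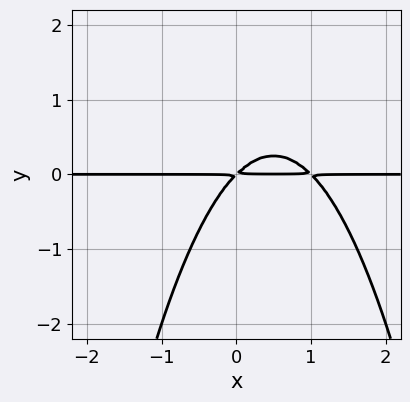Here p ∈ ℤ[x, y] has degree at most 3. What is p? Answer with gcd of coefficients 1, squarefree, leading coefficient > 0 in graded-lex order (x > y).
x^2*y - x*y + y^2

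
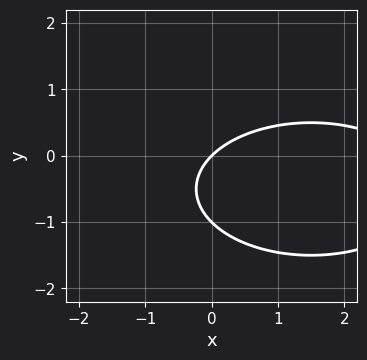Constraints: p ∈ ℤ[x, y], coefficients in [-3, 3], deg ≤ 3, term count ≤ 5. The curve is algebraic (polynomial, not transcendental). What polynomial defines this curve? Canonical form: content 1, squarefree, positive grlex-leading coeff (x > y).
x^2 + 3*y^2 - 3*x + 3*y

First, deg p = 2.
Next, from the axis intercepts and sections: one x-axis crossing is at x = 0; the y-axis gridline crossings are at y ∈ {-1, 0}.
Finally, fitting integer coefficients to these (and the overall shape) gives p.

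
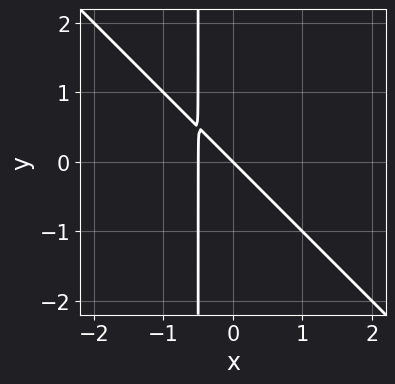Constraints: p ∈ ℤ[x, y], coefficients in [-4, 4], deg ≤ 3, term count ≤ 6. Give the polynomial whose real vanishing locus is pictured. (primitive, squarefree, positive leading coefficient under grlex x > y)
2*x^2 + 2*x*y + x + y

1. Degree: the shape is more complex than any degree-1 curve, so deg p = 2.
2. Reading off the gridlines: it crosses the y-axis at the gridline y = 0; it crosses the x-axis at the gridline x = 0.
3. These observations pin down the coefficients.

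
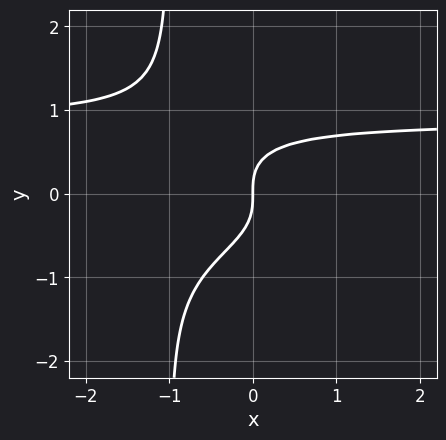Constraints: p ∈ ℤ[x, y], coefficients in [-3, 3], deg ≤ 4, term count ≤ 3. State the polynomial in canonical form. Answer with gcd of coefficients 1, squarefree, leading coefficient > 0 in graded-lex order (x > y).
deg p = 4. No degree-3 curve has this shape.
From the visible intercepts: it meets the y-axis at y = 0 (among the integer gridlines); it meets the x-axis at x = 0 (among the integer gridlines).
Putting this together gives p.

3*x*y^3 + 3*y^3 - 2*x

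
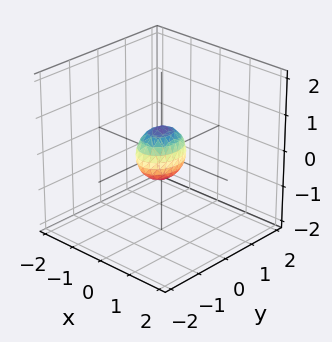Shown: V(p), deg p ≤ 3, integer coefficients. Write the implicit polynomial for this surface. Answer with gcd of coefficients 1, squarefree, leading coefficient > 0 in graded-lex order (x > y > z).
1. The degree is 2 — a closed, bounded, convex surface; a quadric.
2. Symmetries: mirror symmetry y ↦ −y ⇒ only even powers of y; it's symmetric under z → −z, forcing even powers of z; it's symmetric under x → −x, forcing even powers of x.
3. Together with the visible shape, these determine p as stated.

3*x^2 + 2*y^2 + 2*z^2 - 1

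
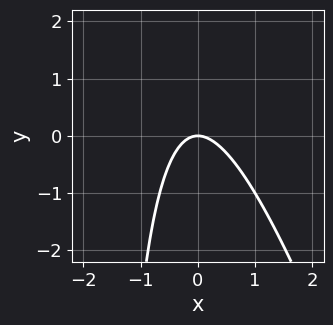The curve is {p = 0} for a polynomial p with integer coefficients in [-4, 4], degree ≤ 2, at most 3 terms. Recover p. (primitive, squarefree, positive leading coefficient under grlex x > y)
1. deg p = 2. A generic line meets the curve in up to 2 points.
2. Against the integer gridlines: it meets the x-axis at x = 0 (among the integer gridlines); it meets the y-axis at y = 0 (among the integer gridlines).
3. Matching integer coefficients to the picture gives p.

3*x^2 + x*y + 2*y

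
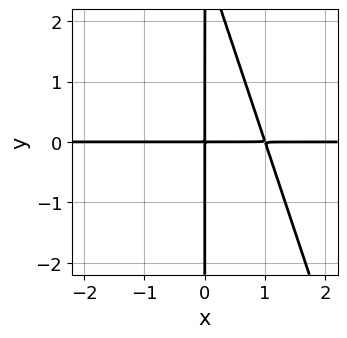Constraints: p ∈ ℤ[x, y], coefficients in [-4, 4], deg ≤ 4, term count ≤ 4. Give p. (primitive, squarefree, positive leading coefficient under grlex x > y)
3*x^2*y + x*y^2 - 3*x*y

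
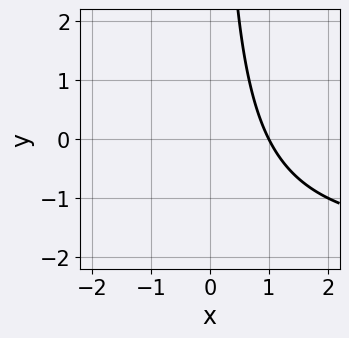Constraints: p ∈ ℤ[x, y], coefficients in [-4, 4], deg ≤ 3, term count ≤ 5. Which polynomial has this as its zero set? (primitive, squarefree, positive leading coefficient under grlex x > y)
x*y + 2*x - 2

Degree: the shape is more complex than any degree-1 curve, so deg p = 2.
Against the integer gridlines: the curve avoids every integer y-axis point in the box; it meets the x-axis at x = 1 (among the integer gridlines).
These observations pin down the coefficients.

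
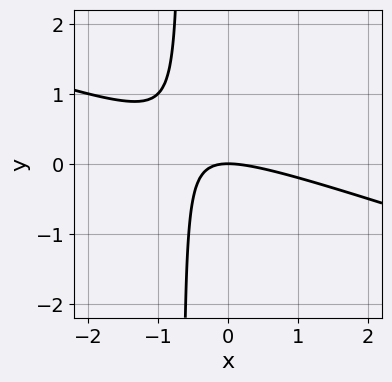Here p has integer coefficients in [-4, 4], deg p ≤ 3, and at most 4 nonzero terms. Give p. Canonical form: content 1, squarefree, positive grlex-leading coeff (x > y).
First, degree: no degree-1 curve has this shape, so deg p = 2.
Next, reading off the gridlines: it meets the y-axis at y = 0 (among the integer gridlines); it meets the x-axis at x = 0 (among the integer gridlines).
Finally, together with the visible shape, these determine p as stated.

x^2 + 3*x*y + 2*y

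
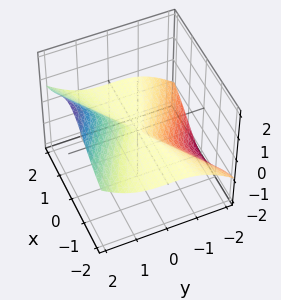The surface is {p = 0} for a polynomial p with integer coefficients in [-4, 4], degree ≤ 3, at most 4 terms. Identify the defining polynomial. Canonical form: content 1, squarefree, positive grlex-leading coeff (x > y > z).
1. Degree: no degree-2 surface has this shape, so deg p = 3.
2. Against the integer gridlines: it crosses the y-axis at the gridline y = 0; the visible z-axis segment lies entirely on the surface.
3. Putting this together gives p. Check: (-1, 0, 0) on the x-axis lies on the surface, and p(-1, 0, 0) = 0. ✓

3*x^2*z - 2*y^3 + 2*y^2*z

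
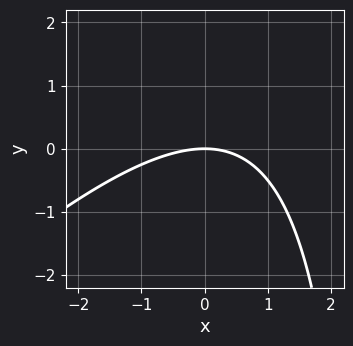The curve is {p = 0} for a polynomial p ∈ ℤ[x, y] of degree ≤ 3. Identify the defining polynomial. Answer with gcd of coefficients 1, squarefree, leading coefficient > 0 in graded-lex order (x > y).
1. deg p = 2. A generic line meets the curve in up to 2 points.
2. Checking where it meets the axes: one x-axis crossing is at x = 0; it meets the y-axis at y = 0 (among the integer gridlines).
3. Solving for integer coefficients yields p as stated.

x^2 - x*y + 3*y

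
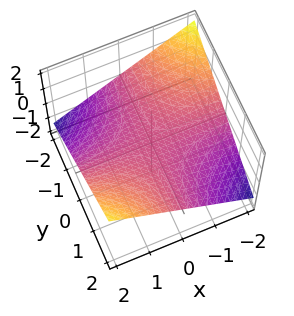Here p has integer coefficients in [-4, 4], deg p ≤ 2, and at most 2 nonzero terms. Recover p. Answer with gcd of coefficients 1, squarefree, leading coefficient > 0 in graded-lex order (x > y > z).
x*y - 3*z

First, the degree is 2 — a saddle surface; a quadric.
Then, against the integer gridlines: it meets the z-axis at z = 0 (among the integer gridlines); every point of the y-axis in the box is on the surface; every point of the x-axis in the box is on the surface.
Finally, together with the visible shape, these determine p as stated.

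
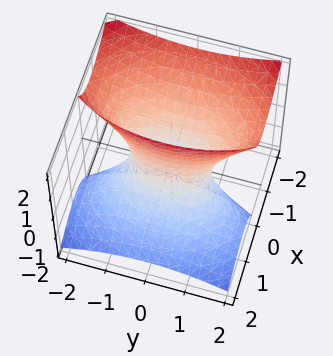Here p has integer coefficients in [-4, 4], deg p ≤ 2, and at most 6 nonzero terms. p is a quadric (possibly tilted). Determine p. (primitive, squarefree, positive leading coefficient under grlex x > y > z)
3*x^2 + 3*x*z + y^2 - z^2 - 1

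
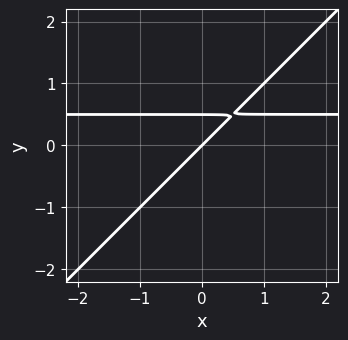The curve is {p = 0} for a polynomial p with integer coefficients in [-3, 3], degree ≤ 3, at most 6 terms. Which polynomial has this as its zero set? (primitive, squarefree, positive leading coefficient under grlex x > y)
2*x*y - 2*y^2 - x + y

(a) Degree: the shape is more complex than any degree-1 curve, so deg p = 2.
(b) Against the integer gridlines: it crosses the x-axis at the gridline x = 0; it crosses the y-axis at the gridline y = 0.
(c) Putting this together gives p.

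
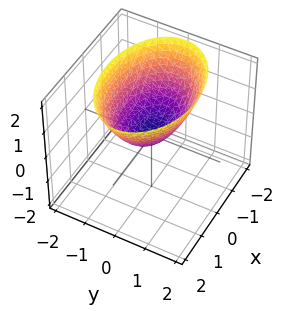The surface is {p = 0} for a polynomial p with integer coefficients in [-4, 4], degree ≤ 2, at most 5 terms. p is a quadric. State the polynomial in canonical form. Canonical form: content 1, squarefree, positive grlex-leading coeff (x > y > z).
(a) The degree is 2 — a single bowl opening along one axis; a quadric.
(b) Symmetries: it's symmetric under y → −y, forcing even powers of y; it's symmetric under x → −x, forcing even powers of x.
(c) Observable constraints: it meets the y-axis at y = 0 (among the integer gridlines); it meets the z-axis at z = 0 (among the integer gridlines).
(d) Assembling these constraints gives the stated polynomial.

x^2 + 2*y^2 - 2*z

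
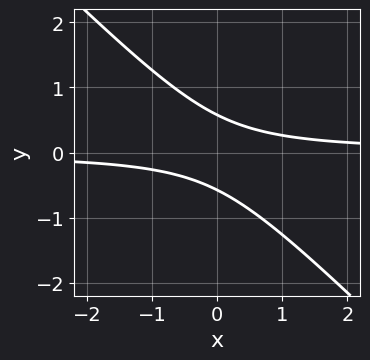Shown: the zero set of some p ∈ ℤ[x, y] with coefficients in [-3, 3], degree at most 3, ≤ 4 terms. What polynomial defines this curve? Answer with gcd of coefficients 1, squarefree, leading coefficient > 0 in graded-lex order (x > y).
3*x*y + 3*y^2 - 1

1. deg p = 2.
2. Against the integer gridlines: the curve avoids every integer x-axis point in the box.
3. Putting this together gives p.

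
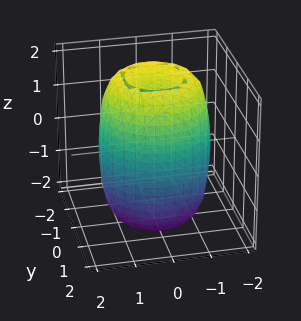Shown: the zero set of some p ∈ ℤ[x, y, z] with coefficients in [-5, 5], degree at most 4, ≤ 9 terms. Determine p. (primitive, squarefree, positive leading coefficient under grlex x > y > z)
2*x^4 + 4*x^2*y^2 + 2*y^4 - 3*x^2 - 3*y^2 + z^2 - 3

First, degree: a generic line meets the surface in up to 4 points, so deg p = 4.
Next, symmetry: every cross-section ⟂ z is a circle, so x, y appear only via x² + y².
Next, from the axis intercepts and sections: a circular section at z = -2 has radius between 0 and 1.
Finally, assembling these constraints gives the stated polynomial.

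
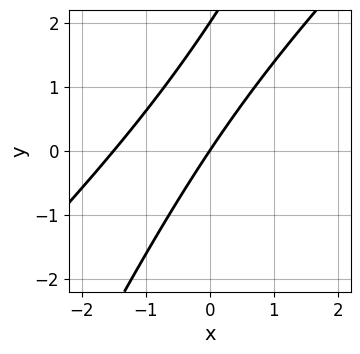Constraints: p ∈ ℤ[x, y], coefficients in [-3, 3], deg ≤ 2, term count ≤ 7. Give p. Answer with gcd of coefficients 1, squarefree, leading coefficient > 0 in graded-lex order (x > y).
2*x^2 - 3*x*y + y^2 + 3*x - 2*y

deg p = 2. A generic line meets the curve in up to 2 points.
Reading off the gridlines: it meets the x-axis at x = 0 (among the integer gridlines); among the integer gridlines, it crosses the y-axis at y ∈ {0, 2}.
These observations pin down the coefficients.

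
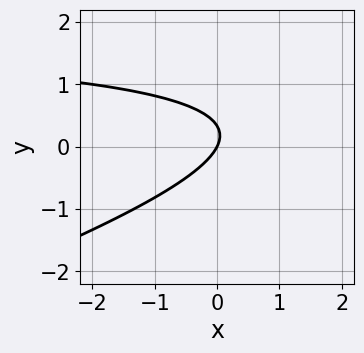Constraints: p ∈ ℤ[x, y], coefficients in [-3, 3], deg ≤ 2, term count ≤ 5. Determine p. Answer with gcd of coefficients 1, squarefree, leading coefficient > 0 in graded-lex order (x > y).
x*y - 3*y^2 - 2*x + y

First, degree: the shape is more complex than any degree-1 curve, so deg p = 2.
Next, checking where it meets the axes: it crosses the x-axis at the gridline x = 0; it crosses the y-axis at the gridline y = 0.
Finally, matching integer coefficients to the picture gives p.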